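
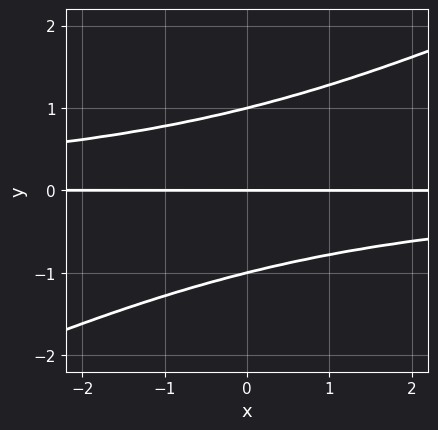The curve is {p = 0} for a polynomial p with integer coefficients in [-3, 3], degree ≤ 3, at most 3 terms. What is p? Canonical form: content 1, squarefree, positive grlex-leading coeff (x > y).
First, deg p = 3. A generic line meets the curve in up to 3 points.
Then, checking where it meets the axes: the visible x-axis segment lies entirely on the curve; among the integer gridlines, it crosses the y-axis at y ∈ {-1, 0, 1}.
Finally, solving for integer coefficients yields p as stated.

x*y^2 - 2*y^3 + 2*y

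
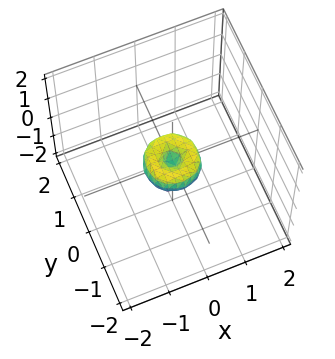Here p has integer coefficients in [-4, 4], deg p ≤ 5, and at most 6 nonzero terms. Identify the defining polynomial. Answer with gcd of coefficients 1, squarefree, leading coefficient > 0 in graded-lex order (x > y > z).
The degree is 4 — the shape is more complex than any degree-3 surface.
Symmetries: rotational symmetry about the z-axis ⇒ p depends on x, y only through x² + y².
Observable constraints: one x-axis crossing is at x = 0; a circular section at z = 0 has radius between 0 and 1.
Fitting integer coefficients to these (and the overall shape) gives p.

2*x^4 + 4*x^2*y^2 + 2*y^4 - x^2 - y^2 + z^2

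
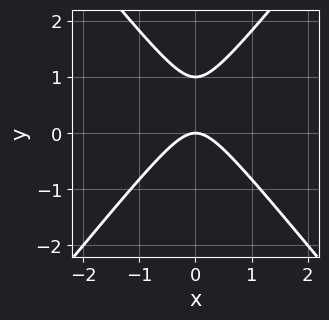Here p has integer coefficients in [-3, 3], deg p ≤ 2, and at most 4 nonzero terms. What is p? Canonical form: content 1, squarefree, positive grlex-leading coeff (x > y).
3*x^2 - 2*y^2 + 2*y

First, the degree is 2 — no degree-1 curve has this shape.
Next, symmetries: it's symmetric under x → −x, forcing even powers of x.
Then, against the integer gridlines: among the integer gridlines, it crosses the y-axis at y ∈ {0, 1}; it crosses the x-axis at the gridline x = 0.
Finally, these observations pin down the coefficients.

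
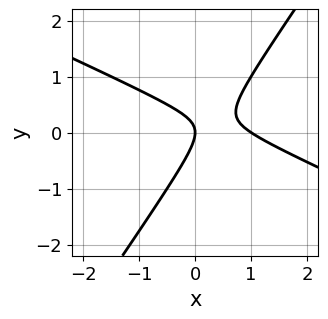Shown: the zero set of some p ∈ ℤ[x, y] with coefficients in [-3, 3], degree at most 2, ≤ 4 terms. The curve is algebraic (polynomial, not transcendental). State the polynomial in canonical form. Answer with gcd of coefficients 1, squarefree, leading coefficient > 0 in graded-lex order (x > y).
2*x^2 + 3*x*y - 3*y^2 - 2*x

deg p = 2. A generic line meets the curve in up to 2 points.
Observable constraints: it meets the y-axis at y = 0 (among the integer gridlines); among the integer gridlines, it crosses the x-axis at x ∈ {0, 1}.
Assembling these constraints gives the stated polynomial.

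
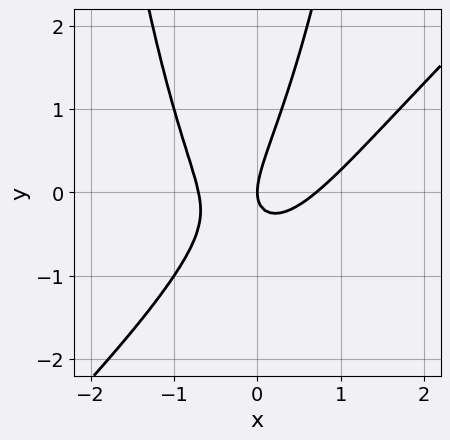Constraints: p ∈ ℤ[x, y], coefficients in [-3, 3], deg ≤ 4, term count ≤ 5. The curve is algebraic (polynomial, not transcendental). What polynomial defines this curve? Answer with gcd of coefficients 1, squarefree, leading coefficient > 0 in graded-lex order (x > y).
2*x^3 - 2*x^2*y - 2*x*y + y^2 - x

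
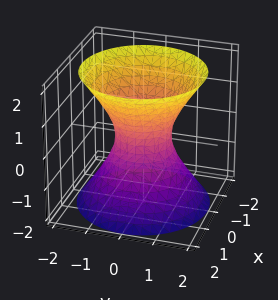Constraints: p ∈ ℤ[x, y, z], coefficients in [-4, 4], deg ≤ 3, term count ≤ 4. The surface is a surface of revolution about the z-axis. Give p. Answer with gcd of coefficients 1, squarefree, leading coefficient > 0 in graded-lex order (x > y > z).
1. deg p = 2. No degree-1 surface has this shape.
2. Symmetry: the surface is invariant under rotation about z: p = q(x² + y², z).
3. From the visible intercepts: it misses every integer gridline on the z-axis; a circular section at z = 2 has radius between 1 and 2.
4. Solving for integer coefficients yields p as stated.

3*x^2 + 3*y^2 - 2*z^2 - 2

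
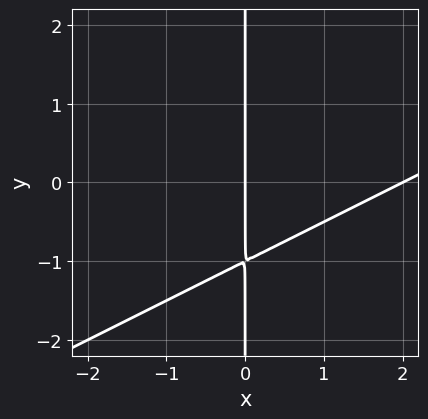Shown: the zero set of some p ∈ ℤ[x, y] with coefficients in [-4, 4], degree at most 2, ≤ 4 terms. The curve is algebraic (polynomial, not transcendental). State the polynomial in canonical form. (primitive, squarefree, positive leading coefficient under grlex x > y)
x^2 - 2*x*y - 2*x

deg p = 2.
From the visible intercepts: the visible y-axis segment lies entirely on the curve; the x-axis gridline crossings are at x ∈ {0, 2}.
Fitting integer coefficients to these (and the overall shape) gives p.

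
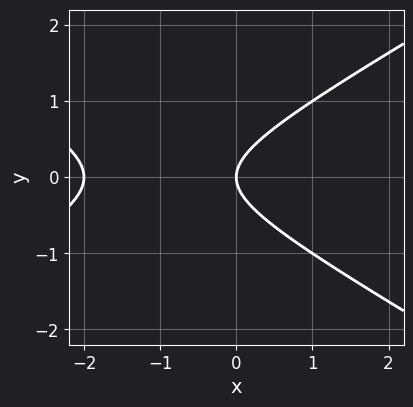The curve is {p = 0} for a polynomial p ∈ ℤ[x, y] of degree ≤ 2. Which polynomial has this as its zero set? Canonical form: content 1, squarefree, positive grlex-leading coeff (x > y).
x^2 - 3*y^2 + 2*x

deg p = 2. No degree-1 curve has this shape.
Symmetries: the y ↦ −y reflection is a symmetry, so y appears only in even powers.
Observable constraints: it meets the y-axis at y = 0 (among the integer gridlines); among the integer gridlines, it crosses the x-axis at x ∈ {-2, 0}.
Assembling these constraints gives the stated polynomial.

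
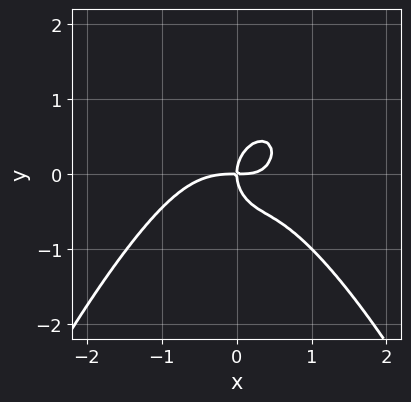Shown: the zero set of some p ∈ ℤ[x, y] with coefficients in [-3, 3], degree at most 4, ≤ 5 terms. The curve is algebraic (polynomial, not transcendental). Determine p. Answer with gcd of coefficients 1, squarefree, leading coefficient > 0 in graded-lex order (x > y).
1. Degree: a generic line meets the curve in up to 4 points, so deg p = 4.
2. From the visible intercepts: one y-axis crossing is at y = 0; it crosses the x-axis at the gridline x = 0.
3. Assembling these constraints gives the stated polynomial.

x^4 + x^2*y + y^3 - x*y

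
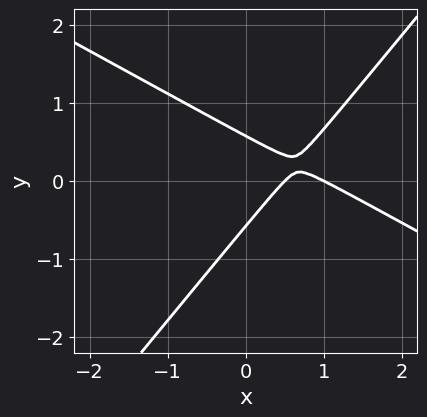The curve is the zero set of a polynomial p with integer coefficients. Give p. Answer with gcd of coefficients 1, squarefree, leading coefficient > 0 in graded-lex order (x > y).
1. The degree is 2 — the shape is more complex than any degree-1 curve.
2. Against the integer gridlines: it meets the x-axis at x = 1 (among the integer gridlines).
3. Together with the visible shape, these determine p as stated.

2*x^2 + 2*x*y - 3*y^2 - 3*x + 1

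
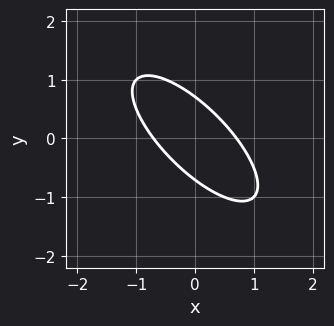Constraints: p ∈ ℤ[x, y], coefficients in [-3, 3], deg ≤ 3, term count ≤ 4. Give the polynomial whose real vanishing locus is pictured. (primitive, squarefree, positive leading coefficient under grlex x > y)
2*x^2 + 3*x*y + 2*y^2 - 1

First, the degree is 2 — no degree-1 curve has this shape.
Finally, putting this together gives p.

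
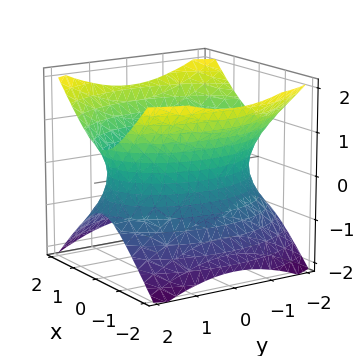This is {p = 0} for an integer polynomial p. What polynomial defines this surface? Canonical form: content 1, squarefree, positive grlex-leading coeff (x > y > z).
deg p = 2. An hourglass — one-sheet hyperboloid; a quadric.
Symmetries: it's symmetric under x → −x, forcing even powers of x; it's symmetric under z → −z, forcing even powers of z; the y ↦ −y reflection is a symmetry, so y appears only in even powers.
From the axis intercepts and sections: it misses every integer gridline on the z-axis.
These observations pin down the coefficients.

2*x^2 + y^2 - 2*z^2 - 3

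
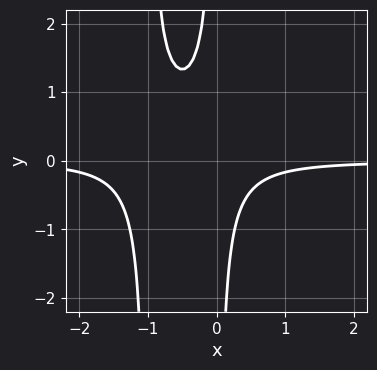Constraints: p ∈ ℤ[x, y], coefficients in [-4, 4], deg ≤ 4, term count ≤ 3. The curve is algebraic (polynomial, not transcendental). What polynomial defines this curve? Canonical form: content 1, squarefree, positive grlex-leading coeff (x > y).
The degree is 3 — the shape is more complex than any degree-2 curve.
Against the integer gridlines: it misses every integer gridline on the y-axis; the curve avoids every integer x-axis point in the box.
Solving for integer coefficients yields p as stated.

3*x^2*y + 3*x*y + 1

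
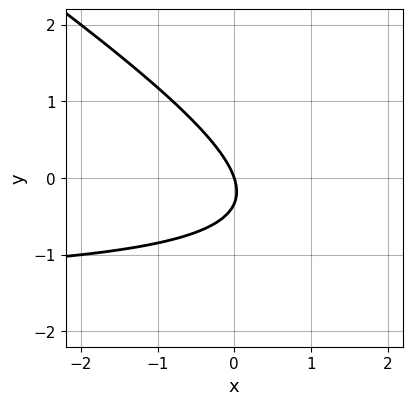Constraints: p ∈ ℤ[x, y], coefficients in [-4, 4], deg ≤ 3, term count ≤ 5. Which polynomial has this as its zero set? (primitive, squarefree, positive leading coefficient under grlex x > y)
2*x*y + 3*y^2 + 3*x + y

First, the degree is 2 — no degree-1 curve has this shape.
Then, from the visible intercepts: one x-axis crossing is at x = 0; it crosses the y-axis at the gridline y = 0.
Finally, assembling these constraints gives the stated polynomial.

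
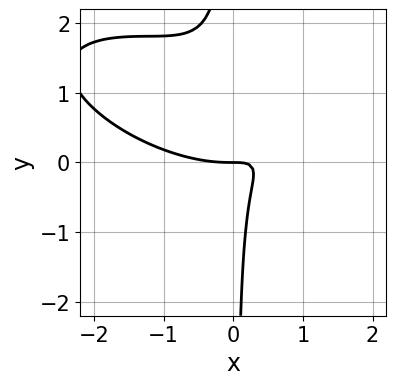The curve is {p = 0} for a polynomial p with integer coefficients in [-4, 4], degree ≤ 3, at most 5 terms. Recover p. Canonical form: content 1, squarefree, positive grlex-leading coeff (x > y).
1. Degree: a generic line meets the curve in up to 3 points, so deg p = 3.
2. From the visible intercepts: it meets the x-axis at x = 0 (among the integer gridlines); one y-axis crossing is at y = 0.
3. Matching integer coefficients to the picture gives p.

x^3 + 2*x^2*y + 3*x*y^2 - 3*x*y + y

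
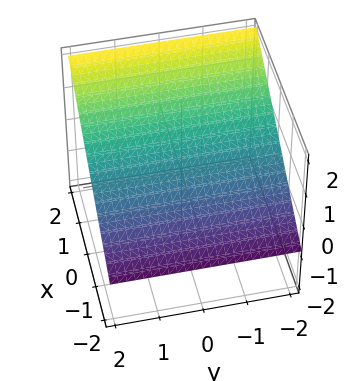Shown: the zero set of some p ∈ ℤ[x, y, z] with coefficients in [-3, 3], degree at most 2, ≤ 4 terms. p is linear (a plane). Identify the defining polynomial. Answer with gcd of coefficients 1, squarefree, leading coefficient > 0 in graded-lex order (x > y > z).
2*x - 3*z + 2

1. deg p = 1. The surface is flat (a plane).
2. Observable constraints: no y-intercept at any integer in the box; it crosses the x-axis at the gridline x = -1.
3. Putting this together gives p.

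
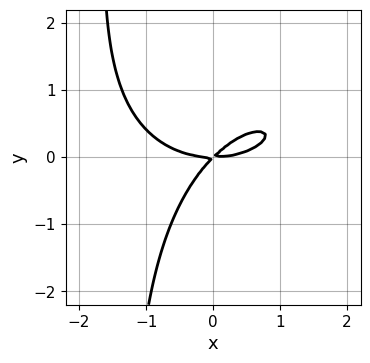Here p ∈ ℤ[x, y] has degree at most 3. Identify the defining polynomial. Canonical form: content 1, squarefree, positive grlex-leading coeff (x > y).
x^3 - x^2*y + 2*x*y^2 - 3*x*y + 3*y^2

1. deg p = 3. No degree-2 curve has this shape.
2. From the axis intercepts and sections: it crosses the x-axis at the gridline x = 0; it crosses the y-axis at the gridline y = 0.
3. These observations pin down the coefficients.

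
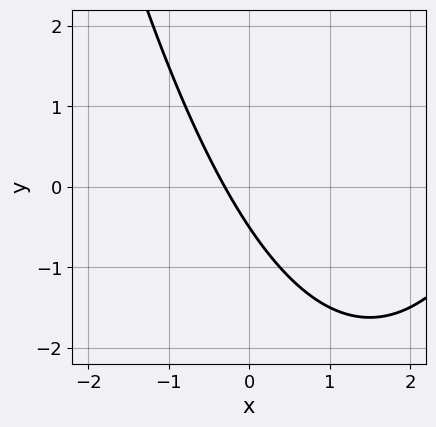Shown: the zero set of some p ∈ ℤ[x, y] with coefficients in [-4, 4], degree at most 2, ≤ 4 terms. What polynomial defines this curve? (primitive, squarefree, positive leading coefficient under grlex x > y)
x^2 - 3*x - 2*y - 1

First, the degree is 2 — no degree-1 curve has this shape.
Finally, matching integer coefficients to the picture gives p.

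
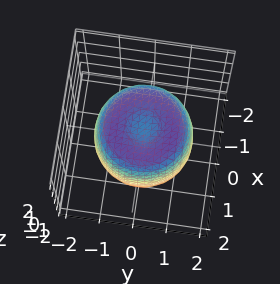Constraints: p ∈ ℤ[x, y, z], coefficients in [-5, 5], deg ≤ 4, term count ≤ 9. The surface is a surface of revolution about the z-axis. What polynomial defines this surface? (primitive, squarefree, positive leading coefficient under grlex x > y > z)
(a) Degree: no degree-3 surface has this shape, so deg p = 4.
(b) By symmetry, every cross-section ⟂ z is a circle, so x, y appear only via x² + y².
(c) From the axis intercepts and sections: a circular section at z = 0 has radius between 1 and 2; among the integer gridlines, it crosses the z-axis at z ∈ {-1, 1}.
(d) Putting this together gives p.

2*x^4 + 4*x^2*y^2 + 2*y^4 - 3*x^2 - 3*y^2 + 2*z^2 - 2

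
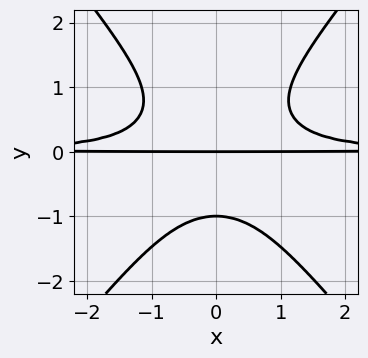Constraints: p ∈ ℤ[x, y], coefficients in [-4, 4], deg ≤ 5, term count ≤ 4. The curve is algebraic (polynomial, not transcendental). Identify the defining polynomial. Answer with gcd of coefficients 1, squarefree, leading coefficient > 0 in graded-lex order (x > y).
deg p = 4. A generic line meets the curve in up to 4 points.
Symmetries: the x ↦ −x reflection is a symmetry, so x appears only in even powers.
Against the integer gridlines: every point of the x-axis in the box is on the curve; among the integer gridlines, it crosses the y-axis at y ∈ {-1, 0}.
Fitting integer coefficients to these (and the overall shape) gives p.

3*x^2*y^2 - 2*y^4 - 2*y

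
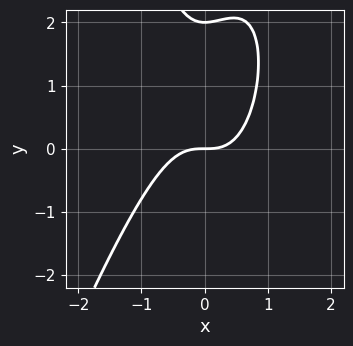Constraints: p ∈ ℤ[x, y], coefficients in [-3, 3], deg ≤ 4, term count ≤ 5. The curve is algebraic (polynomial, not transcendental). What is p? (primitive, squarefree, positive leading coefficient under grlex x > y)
(a) deg p = 3.
(b) Checking where it meets the axes: the y-axis gridline crossings are at y ∈ {0, 2}; one x-axis crossing is at x = 0.
(c) These observations pin down the coefficients.

3*x^3 - x^2*y + y^2 - 2*y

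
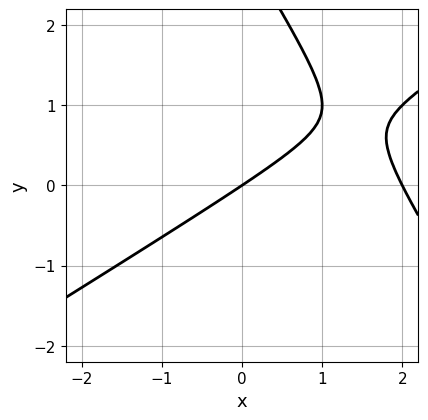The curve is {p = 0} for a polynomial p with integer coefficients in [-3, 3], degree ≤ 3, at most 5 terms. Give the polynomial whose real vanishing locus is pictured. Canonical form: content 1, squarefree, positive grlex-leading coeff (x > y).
The degree is 2 — the shape is more complex than any degree-1 curve.
From the visible intercepts: it crosses the y-axis at the gridline y = 0; the x-axis gridline crossings are at x ∈ {0, 2}.
Matching integer coefficients to the picture gives p.

x^2 - x*y - y^2 - 2*x + 3*y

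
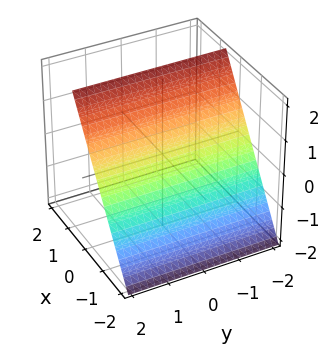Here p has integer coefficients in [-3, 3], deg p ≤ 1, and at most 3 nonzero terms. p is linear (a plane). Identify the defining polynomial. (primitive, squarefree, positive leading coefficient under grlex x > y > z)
3*x - 2*z + 2

1. The degree is 1 — the surface is flat (a plane).
2. Observable constraints: it meets the z-axis at z = 1 (among the integer gridlines); it misses every integer gridline on the y-axis.
3. The integer polynomial consistent with all of this is the stated p.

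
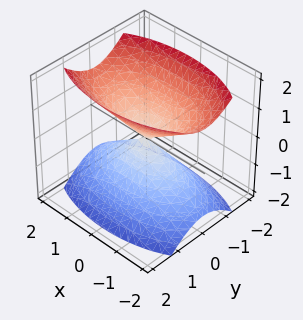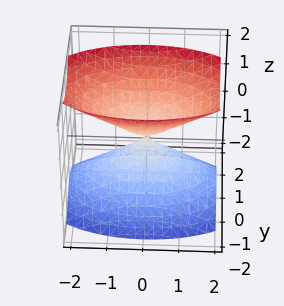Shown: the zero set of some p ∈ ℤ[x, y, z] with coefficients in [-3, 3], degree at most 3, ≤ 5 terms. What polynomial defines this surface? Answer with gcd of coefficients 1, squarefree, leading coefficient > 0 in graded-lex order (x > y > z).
x^2 + 3*y^2 - 2*z^2

The picture has 2 separate pieces.
deg p = 2.
Symmetries: the y ↦ −y reflection is a symmetry, so y appears only in even powers; mirror symmetry z ↦ −z ⇒ only even powers of z; the x ↦ −x reflection is a symmetry, so x appears only in even powers.
Checking where it meets the axes: it crosses the y-axis at the gridline y = 0; it meets the z-axis at z = 0 (among the integer gridlines); one x-axis crossing is at x = 0.
Solving for integer coefficients yields p as stated.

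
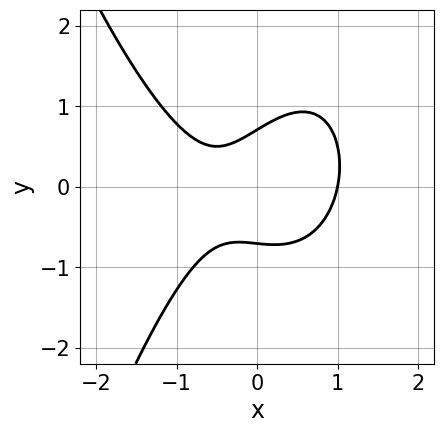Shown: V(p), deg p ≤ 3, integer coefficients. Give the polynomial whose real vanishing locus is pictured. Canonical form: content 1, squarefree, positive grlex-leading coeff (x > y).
2*x^3 - x*y + 2*y^2 - x - 1

(a) deg p = 3. The shape is more complex than any degree-2 curve.
(b) From the axis intercepts and sections: one x-axis crossing is at x = 1.
(c) Together with the visible shape, these determine p as stated.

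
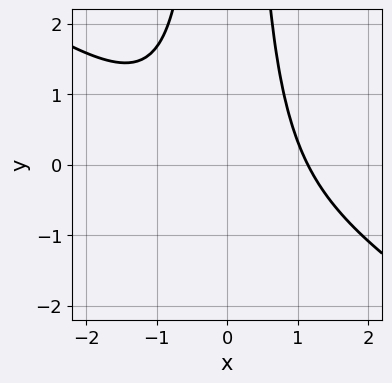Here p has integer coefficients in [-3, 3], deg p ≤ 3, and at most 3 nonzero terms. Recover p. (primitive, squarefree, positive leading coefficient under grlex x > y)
2*x^3 + 3*x^2*y - 3

First, degree: no degree-2 curve has this shape, so deg p = 3.
Next, checking where it meets the axes: no y-intercept at any integer in the box.
Finally, assembling these constraints gives the stated polynomial.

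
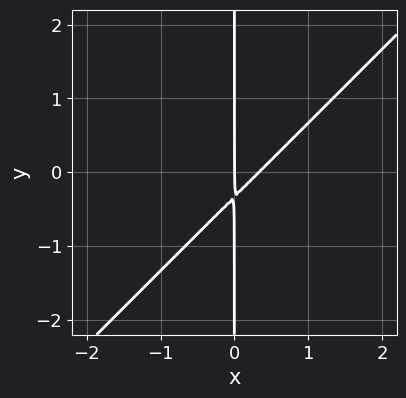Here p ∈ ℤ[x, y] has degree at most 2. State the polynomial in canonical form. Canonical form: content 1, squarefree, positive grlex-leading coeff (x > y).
(a) Degree: no degree-1 curve has this shape, so deg p = 2.
(b) Against the integer gridlines: every point of the y-axis in the box is on the curve; it meets the x-axis at x = 0 (among the integer gridlines).
(c) Putting this together gives p.

3*x^2 - 3*x*y - x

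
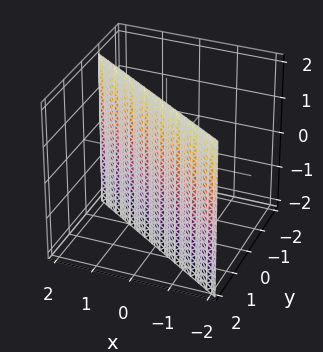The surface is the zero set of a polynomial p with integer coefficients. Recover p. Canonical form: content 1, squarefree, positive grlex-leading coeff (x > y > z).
1. Degree: every cross-section is a straight line — this is a plane, so deg p = 1.
2. Checking where it meets the axes: it misses every integer gridline on the z-axis; it crosses the x-axis at the gridline x = 1.
3. Fitting integer coefficients to these (and the overall shape) gives p.

2*x + 3*y - 2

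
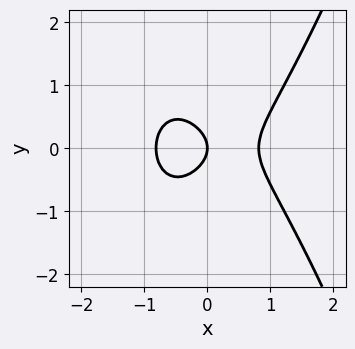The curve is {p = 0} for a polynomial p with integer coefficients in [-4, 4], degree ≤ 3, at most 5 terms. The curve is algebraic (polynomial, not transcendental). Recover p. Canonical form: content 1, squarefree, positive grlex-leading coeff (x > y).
(a) deg p = 3. A generic line meets the curve in up to 3 points.
(b) Symmetries: it's symmetric under y → −y, forcing even powers of y.
(c) From the visible intercepts: it crosses the y-axis at the gridline y = 0; it crosses the x-axis at the gridline x = 0.
(d) Assembling these constraints gives the stated polynomial.

3*x^3 - 3*y^2 - 2*x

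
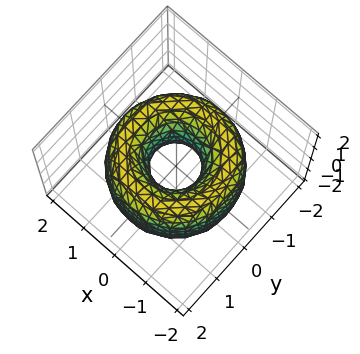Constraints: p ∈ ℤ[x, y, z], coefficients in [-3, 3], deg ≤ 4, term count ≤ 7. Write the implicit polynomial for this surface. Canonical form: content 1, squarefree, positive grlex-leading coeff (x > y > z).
x^4 + 2*x^2*y^2 + y^4 - 3*x^2 - 3*y^2 + z^2 + 1

The degree is 4 — no degree-3 surface has this shape.
Symmetries: rotational symmetry about the z-axis ⇒ p depends on x, y only through x² + y².
Against the integer gridlines: a circular section at z = -1 has radius exactly 1; the surface avoids every integer z-axis point in the box.
Together with the visible shape, these determine p as stated.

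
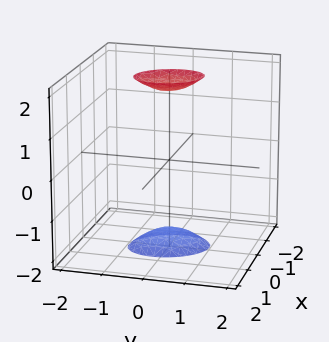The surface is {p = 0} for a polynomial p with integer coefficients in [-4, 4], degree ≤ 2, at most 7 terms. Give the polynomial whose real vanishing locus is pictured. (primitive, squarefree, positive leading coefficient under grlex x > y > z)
3*x^2 + x*y + 2*y^2 - z^2 + 3

First, the picture has 2 separate pieces. Treating them together as one polynomial.
Next, the degree is 2 — the shape is more complex than any degree-1 surface.
Next, against the integer gridlines: it misses every integer gridline on the x-axis; no y-intercept at any integer in the box.
Finally, these observations pin down the coefficients.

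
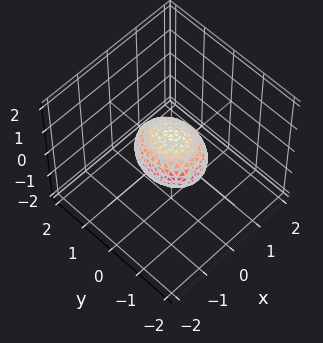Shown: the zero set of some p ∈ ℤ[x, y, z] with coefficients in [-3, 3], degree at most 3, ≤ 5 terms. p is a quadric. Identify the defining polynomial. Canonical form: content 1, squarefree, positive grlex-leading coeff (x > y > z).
3*x^2 + 2*y^2 + 3*z^2 - 2

First, degree: a closed, bounded, convex surface; a quadric, so deg p = 2.
Then, symmetries: mirror symmetry y ↦ −y ⇒ only even powers of y; it's symmetric under z → −z, forcing even powers of z; the x ↦ −x reflection is a symmetry, so x appears only in even powers.
Next, from the axis intercepts and sections: the y-axis gridline crossings are at y ∈ {-1, 1}.
Finally, solving for integer coefficients yields p as stated.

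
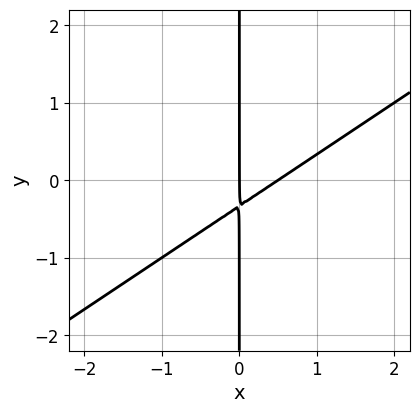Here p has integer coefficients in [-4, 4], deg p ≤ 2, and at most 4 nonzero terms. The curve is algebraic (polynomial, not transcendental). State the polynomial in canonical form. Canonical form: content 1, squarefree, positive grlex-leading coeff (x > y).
First, the degree is 2 — no degree-1 curve has this shape.
Next, checking where it meets the axes: the visible y-axis segment lies entirely on the curve; it crosses the x-axis at the gridline x = 0.
Finally, fitting integer coefficients to these (and the overall shape) gives p.

2*x^2 - 3*x*y - x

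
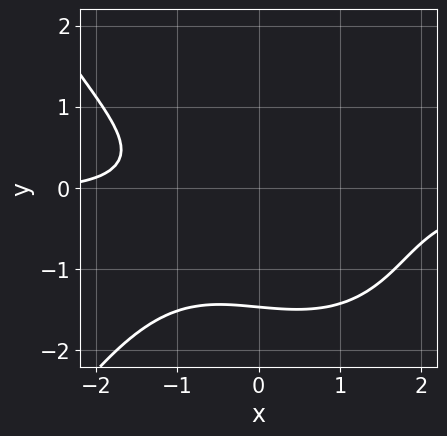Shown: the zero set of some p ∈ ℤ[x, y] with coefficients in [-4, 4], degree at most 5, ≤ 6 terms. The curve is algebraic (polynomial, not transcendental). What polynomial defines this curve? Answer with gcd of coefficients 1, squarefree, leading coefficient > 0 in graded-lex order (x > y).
First, deg p = 4.
Then, observable constraints: no x-intercept at any integer in the box.
Finally, putting this together gives p.

x^3*y + 3*y^3 + 3*y^2 + x + 3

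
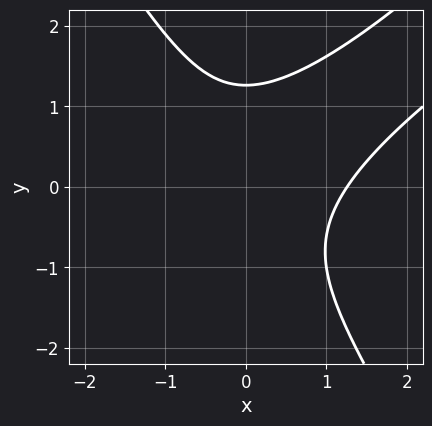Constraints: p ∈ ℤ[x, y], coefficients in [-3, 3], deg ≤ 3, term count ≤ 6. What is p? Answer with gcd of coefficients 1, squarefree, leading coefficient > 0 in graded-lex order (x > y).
x^3 - 2*x^2*y + y^3 - 2

Degree: the shape is more complex than any degree-2 curve, so deg p = 3.
Solving for integer coefficients yields p as stated.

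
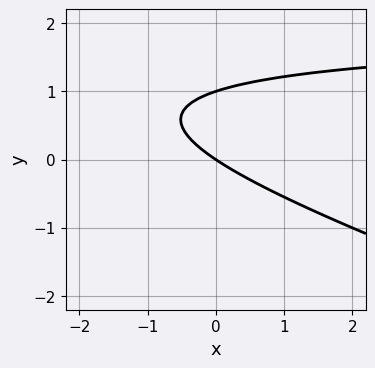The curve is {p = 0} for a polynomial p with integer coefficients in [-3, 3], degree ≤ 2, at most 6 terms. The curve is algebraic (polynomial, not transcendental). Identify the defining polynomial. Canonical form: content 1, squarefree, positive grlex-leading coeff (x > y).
First, the degree is 2 — a generic line meets the curve in up to 2 points.
Then, reading off the gridlines: it crosses the x-axis at the gridline x = 0; among the integer gridlines, it crosses the y-axis at y ∈ {0, 1}.
Finally, matching integer coefficients to the picture gives p.

x*y + 3*y^2 - 2*x - 3*y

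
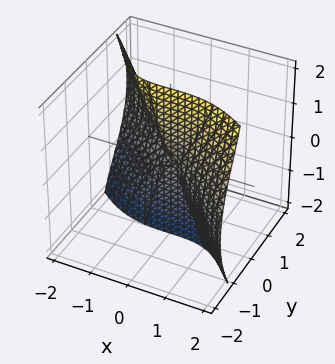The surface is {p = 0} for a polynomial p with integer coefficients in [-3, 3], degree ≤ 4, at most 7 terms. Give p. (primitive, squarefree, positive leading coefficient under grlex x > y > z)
x^3 + x*y*z + 2*y^3 + 2*y*z^2 - y^2

Degree: a generic line meets the surface in up to 3 points, so deg p = 3.
From the visible intercepts: every point of the z-axis in the box is on the surface; it meets the y-axis at y = 0 (among the integer gridlines); one x-axis crossing is at x = 0.
Putting this together gives p.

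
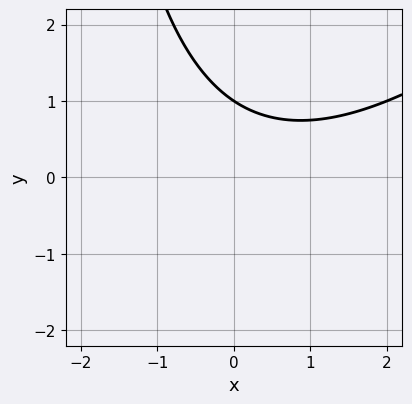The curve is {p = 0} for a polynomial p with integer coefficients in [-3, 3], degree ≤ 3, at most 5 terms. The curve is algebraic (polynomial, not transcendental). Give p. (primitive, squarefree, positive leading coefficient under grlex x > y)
x^2 - x*y - x - 3*y + 3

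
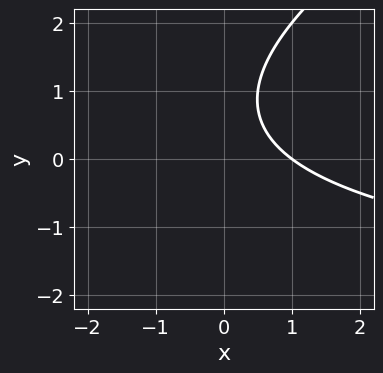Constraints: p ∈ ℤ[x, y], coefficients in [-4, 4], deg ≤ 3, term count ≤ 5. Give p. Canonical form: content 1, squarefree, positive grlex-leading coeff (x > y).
First, degree: a generic line meets the curve in up to 2 points, so deg p = 2.
Then, from the visible intercepts: the curve avoids every integer y-axis point in the box; it meets the x-axis at x = 1 (among the integer gridlines).
Finally, putting this together gives p.

x*y - 2*y^2 + 3*x + 3*y - 3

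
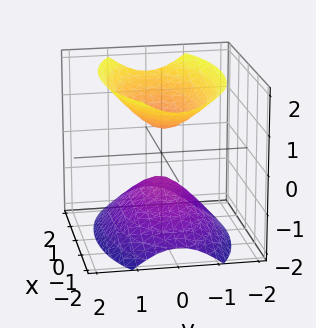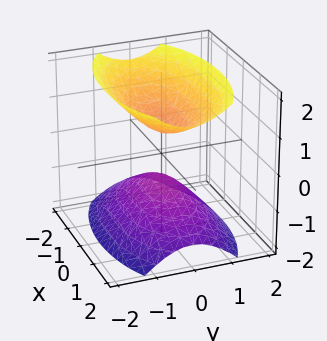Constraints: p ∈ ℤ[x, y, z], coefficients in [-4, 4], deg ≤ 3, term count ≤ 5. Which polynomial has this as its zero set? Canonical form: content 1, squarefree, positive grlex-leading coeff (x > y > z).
x^2 + 3*y^2 - 2*z^2 + 1

I count 2 distinct pieces. They look like related sheets of one shape, so recover p as a whole.
deg p = 2. Two separate bowl-shaped sheets opening away from each other; a quadric.
Symmetries: it's symmetric under z → −z, forcing even powers of z; mirror symmetry x ↦ −x ⇒ only even powers of x; it's symmetric under y → −y, forcing even powers of y.
Against the integer gridlines: the surface avoids every integer y-axis point in the box; no x-intercept at any integer in the box.
The integer polynomial consistent with all of this is the stated p.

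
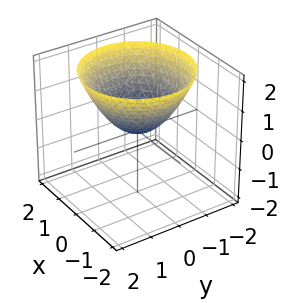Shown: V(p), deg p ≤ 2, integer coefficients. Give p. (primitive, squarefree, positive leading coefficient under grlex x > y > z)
2*x^2 + 2*y^2 - 3*z

Degree: a paraboloid; a quadric, so deg p = 2.
Symmetry: the surface is invariant under rotation about z: p = q(x² + y², z).
Reading off the gridlines: one y-axis crossing is at y = 0; a circular section at z = 1 has radius between 1 and 2; it crosses the x-axis at the gridline x = 0; it crosses the z-axis at the gridline z = 0.
Putting this together gives p.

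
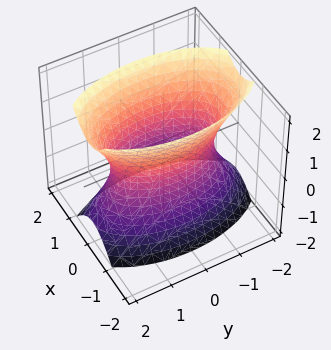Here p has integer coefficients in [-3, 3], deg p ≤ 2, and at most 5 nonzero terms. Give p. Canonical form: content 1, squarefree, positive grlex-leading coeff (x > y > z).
First, deg p = 2. One connected sheet with a waist; a quadric.
Next, symmetries: the x ↦ −x reflection is a symmetry, so x appears only in even powers; it's symmetric under y → −y, forcing even powers of y; the z ↦ −z reflection is a symmetry, so z appears only in even powers.
Then, reading off the gridlines: the surface avoids every integer z-axis point in the box.
Finally, putting this together gives p.

3*x^2 + y^2 - z^2 - 2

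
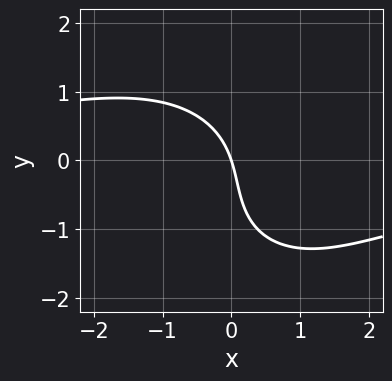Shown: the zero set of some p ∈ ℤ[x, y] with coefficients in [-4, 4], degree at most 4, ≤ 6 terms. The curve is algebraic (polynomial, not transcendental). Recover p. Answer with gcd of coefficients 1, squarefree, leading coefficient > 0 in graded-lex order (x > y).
Degree: the shape is more complex than any degree-2 curve, so deg p = 3.
Checking where it meets the axes: one y-axis crossing is at y = 0; it crosses the x-axis at the gridline x = 0.
Matching integer coefficients to the picture gives p.

x^2*y + y^3 + y^2 + 3*x + y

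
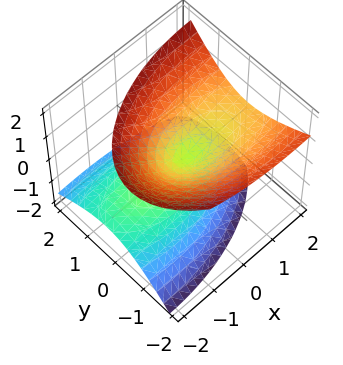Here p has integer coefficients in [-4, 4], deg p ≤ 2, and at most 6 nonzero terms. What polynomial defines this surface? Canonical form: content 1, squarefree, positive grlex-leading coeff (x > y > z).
x^2 - 2*x*z + 3*y^2 + 2*y*z - 3*z^2

First, there are 2 components. Treating them together as one polynomial.
Next, degree: no degree-1 surface has this shape, so deg p = 2.
Next, from the visible intercepts: it crosses the y-axis at the gridline y = 0; one z-axis crossing is at z = 0; it crosses the x-axis at the gridline x = 0.
Finally, together with the visible shape, these determine p as stated.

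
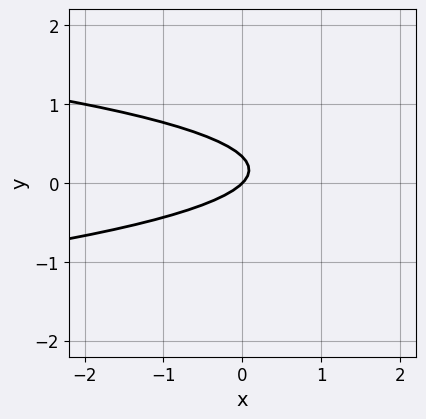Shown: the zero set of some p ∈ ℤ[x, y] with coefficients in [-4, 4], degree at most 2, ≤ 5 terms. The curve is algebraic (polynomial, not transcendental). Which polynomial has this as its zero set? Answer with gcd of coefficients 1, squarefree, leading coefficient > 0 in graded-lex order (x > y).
First, degree: a generic line meets the curve in up to 2 points, so deg p = 2.
Next, from the axis intercepts and sections: it meets the y-axis at y = 0 (among the integer gridlines); one x-axis crossing is at x = 0.
Finally, solving for integer coefficients yields p as stated.

3*y^2 + x - y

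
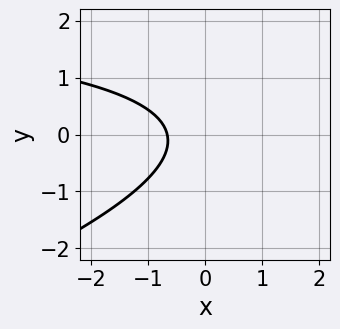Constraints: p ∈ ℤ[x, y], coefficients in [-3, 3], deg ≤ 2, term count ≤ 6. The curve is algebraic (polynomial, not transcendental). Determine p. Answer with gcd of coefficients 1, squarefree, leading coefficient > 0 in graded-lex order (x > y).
x*y - 3*y^2 - 3*x - 2

First, the degree is 2 — a generic line meets the curve in up to 2 points.
Next, checking where it meets the axes: the curve avoids every integer y-axis point in the box.
Finally, matching integer coefficients to the picture gives p.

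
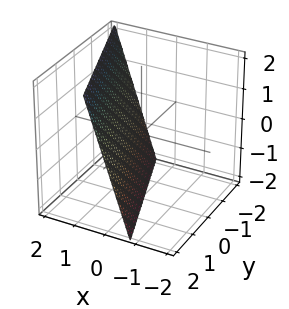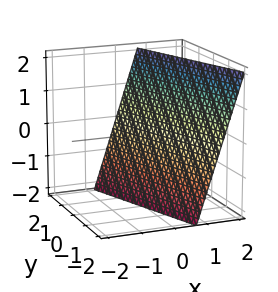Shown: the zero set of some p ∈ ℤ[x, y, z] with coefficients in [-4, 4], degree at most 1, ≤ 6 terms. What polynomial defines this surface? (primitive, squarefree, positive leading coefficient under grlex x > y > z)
3*x + y - z - 2

1. The degree is 1 — every cross-section is a straight line — this is a plane.
2. Checking where it meets the axes: it meets the z-axis at z = -2 (among the integer gridlines); it meets the y-axis at y = 2 (among the integer gridlines).
3. These observations pin down the coefficients.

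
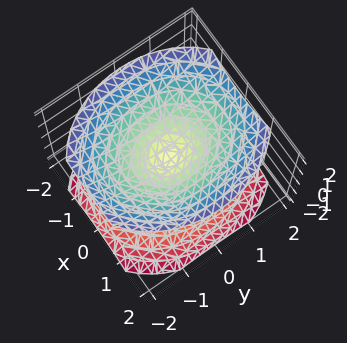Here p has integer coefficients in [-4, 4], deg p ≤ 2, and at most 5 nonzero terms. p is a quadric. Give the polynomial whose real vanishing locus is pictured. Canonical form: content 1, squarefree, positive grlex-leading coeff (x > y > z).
3*x^2 + 2*y^2 - 3*z^2

(a) The picture has 2 separate pieces. They look like related sheets of one shape, so recover p as a whole.
(b) Degree: two nappes meeting at a single point; a quadric, so deg p = 2.
(c) Symmetries: the y ↦ −y reflection is a symmetry, so y appears only in even powers; it's symmetric under z → −z, forcing even powers of z; the x ↦ −x reflection is a symmetry, so x appears only in even powers.
(d) Reading off the gridlines: it crosses the x-axis at the gridline x = 0; one y-axis crossing is at y = 0.
(e) Matching integer coefficients to the picture gives p.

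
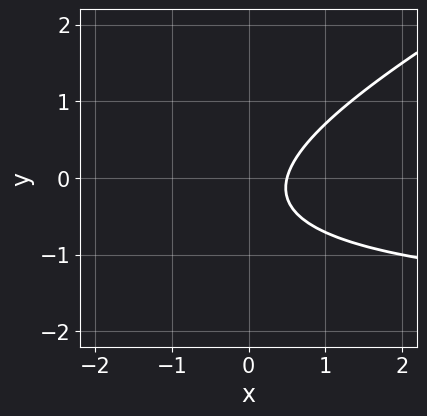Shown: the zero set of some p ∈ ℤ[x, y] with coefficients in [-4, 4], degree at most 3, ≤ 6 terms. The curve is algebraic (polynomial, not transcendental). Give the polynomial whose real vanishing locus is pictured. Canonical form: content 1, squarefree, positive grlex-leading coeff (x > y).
Degree: the shape is more complex than any degree-1 curve, so deg p = 2.
Reading off the gridlines: the curve avoids every integer y-axis point in the box.
Matching integer coefficients to the picture gives p.

x*y - 2*y^2 + 2*x - y - 1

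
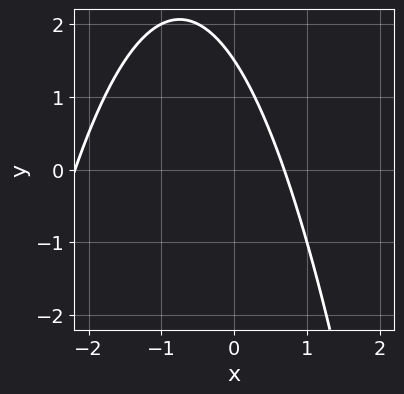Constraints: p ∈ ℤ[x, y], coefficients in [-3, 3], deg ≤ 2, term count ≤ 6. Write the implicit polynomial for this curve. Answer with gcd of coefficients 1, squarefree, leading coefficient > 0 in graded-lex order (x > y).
2*x^2 + 3*x + 2*y - 3

First, deg p = 2. The shape is more complex than any degree-1 curve.
Finally, solving for integer coefficients yields p as stated.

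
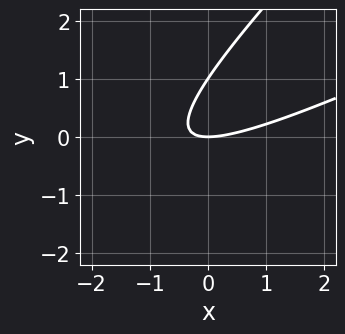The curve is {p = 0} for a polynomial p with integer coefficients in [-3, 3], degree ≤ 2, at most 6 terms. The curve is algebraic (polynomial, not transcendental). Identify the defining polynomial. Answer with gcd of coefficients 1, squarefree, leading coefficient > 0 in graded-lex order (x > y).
x^2 - 3*x*y + 2*y^2 - 2*y

(a) deg p = 2. A generic line meets the curve in up to 2 points.
(b) From the axis intercepts and sections: it crosses the x-axis at the gridline x = 0; the y-axis gridline crossings are at y ∈ {0, 1}.
(c) These observations pin down the coefficients.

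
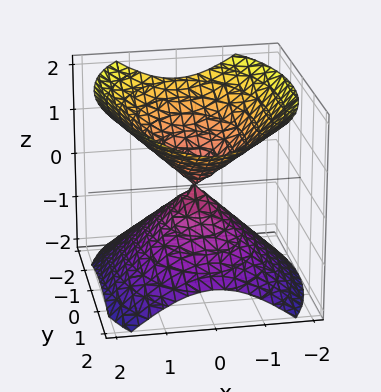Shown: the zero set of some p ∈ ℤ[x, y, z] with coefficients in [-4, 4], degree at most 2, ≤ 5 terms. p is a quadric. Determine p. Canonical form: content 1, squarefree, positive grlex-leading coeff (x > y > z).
2*x^2 + y^2 - 2*z^2

First, there are 2 components. They look like related sheets of one shape, so recover p as a whole.
Next, deg p = 2. A double cone through the origin; a quadric.
Then, symmetries: the y ↦ −y reflection is a symmetry, so y appears only in even powers; the z ↦ −z reflection is a symmetry, so z appears only in even powers; the x ↦ −x reflection is a symmetry, so x appears only in even powers.
Next, from the axis intercepts and sections: it meets the x-axis at x = 0 (among the integer gridlines); it crosses the y-axis at the gridline y = 0.
Finally, matching integer coefficients to the picture gives p.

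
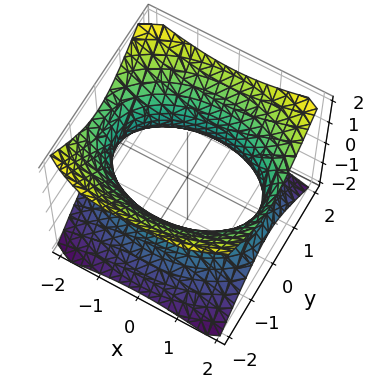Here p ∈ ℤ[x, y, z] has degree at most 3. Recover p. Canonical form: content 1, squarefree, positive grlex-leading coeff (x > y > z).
x^2 + 2*y^2 - 2*z^2 - 3

Degree: one connected sheet with a waist; a quadric, so deg p = 2.
Symmetries: mirror symmetry y ↦ −y ⇒ only even powers of y; it's symmetric under z → −z, forcing even powers of z; the x ↦ −x reflection is a symmetry, so x appears only in even powers.
From the axis intercepts and sections: the surface avoids every integer z-axis point in the box.
Matching integer coefficients to the picture gives p.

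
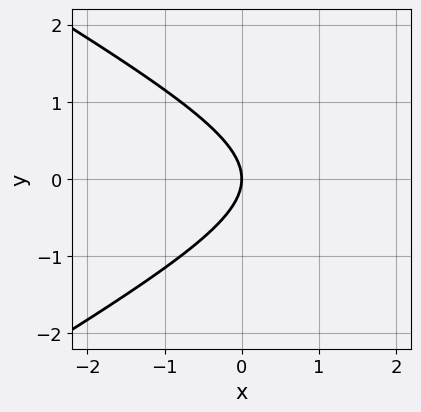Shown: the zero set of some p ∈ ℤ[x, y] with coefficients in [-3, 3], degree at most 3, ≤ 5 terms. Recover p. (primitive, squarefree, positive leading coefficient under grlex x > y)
x^2 - 3*y^2 - 3*x

(a) Degree: a generic line meets the curve in up to 2 points, so deg p = 2.
(b) Symmetries: it's symmetric under y → −y, forcing even powers of y.
(c) From the visible intercepts: it crosses the x-axis at the gridline x = 0; it crosses the y-axis at the gridline y = 0.
(d) Solving for integer coefficients yields p as stated.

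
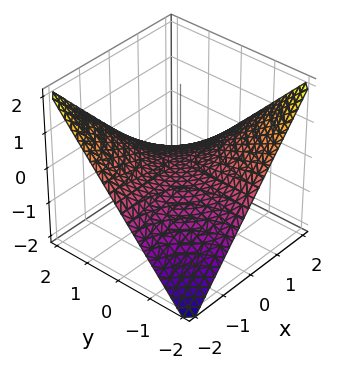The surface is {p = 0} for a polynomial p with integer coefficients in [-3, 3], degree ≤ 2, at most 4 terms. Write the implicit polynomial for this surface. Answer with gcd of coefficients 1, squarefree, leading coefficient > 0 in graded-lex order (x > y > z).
The degree is 2 — a hyperbolic paraboloid; a quadric.
From the visible intercepts: one z-axis crossing is at z = 0; every point of the y-axis in the box is on the surface; every point of the x-axis in the box is on the surface.
Solving for integer coefficients yields p as stated.

x*y + 2*z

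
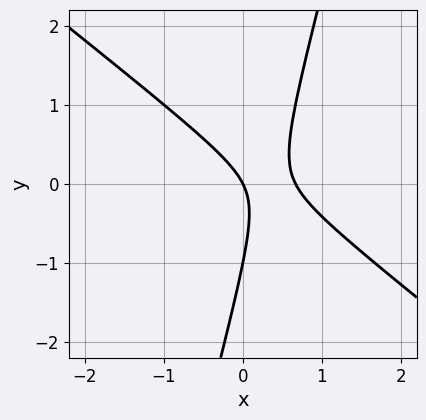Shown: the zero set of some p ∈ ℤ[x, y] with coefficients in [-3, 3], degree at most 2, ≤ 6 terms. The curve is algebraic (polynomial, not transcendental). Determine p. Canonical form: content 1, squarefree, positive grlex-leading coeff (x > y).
3*x^2 + 3*x*y - y^2 - 2*x - y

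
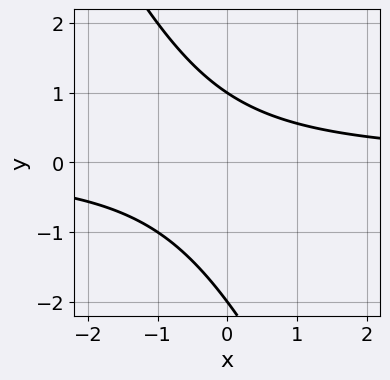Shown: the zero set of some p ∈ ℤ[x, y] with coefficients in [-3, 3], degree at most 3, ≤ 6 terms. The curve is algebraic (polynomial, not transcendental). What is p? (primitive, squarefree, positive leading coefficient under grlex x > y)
2*x*y + y^2 + y - 2

First, deg p = 2.
Next, reading off the gridlines: among the integer gridlines, it crosses the y-axis at y ∈ {-2, 1}; it misses every integer gridline on the x-axis.
Finally, fitting integer coefficients to these (and the overall shape) gives p.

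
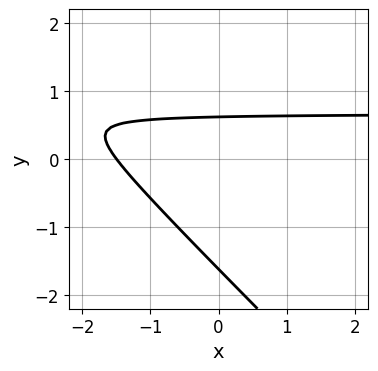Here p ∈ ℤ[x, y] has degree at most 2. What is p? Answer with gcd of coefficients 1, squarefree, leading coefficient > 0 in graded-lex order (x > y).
3*x*y + 3*y^2 - 2*x + 3*y - 3

First, the degree is 2 — no degree-1 curve has this shape.
Finally, the integer polynomial consistent with all of this is the stated p.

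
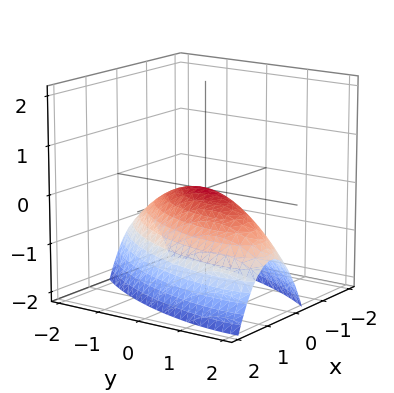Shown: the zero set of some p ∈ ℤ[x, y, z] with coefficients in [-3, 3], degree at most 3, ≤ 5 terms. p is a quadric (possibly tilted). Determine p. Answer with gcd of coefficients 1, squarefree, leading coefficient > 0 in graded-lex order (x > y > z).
3*x^2 - 2*x*y + y^2 + 3*z

First, degree: no degree-1 surface has this shape, so deg p = 2.
Next, checking where it meets the axes: it crosses the y-axis at the gridline y = 0; it meets the z-axis at z = 0 (among the integer gridlines); it crosses the x-axis at the gridline x = 0.
Finally, putting this together gives p.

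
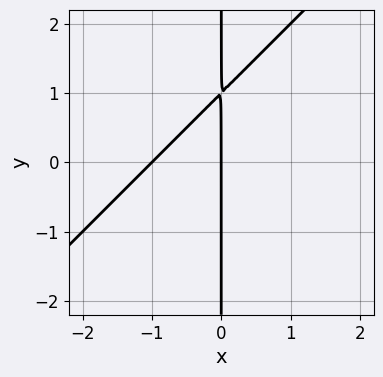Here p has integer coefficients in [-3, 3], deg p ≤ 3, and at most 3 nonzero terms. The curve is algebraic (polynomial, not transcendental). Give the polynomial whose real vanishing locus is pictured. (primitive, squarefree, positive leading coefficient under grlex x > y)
x^2 - x*y + x

First, deg p = 2.
Then, from the visible intercepts: the visible y-axis segment lies entirely on the curve; among the integer gridlines, it crosses the x-axis at x ∈ {-1, 0}.
Finally, matching integer coefficients to the picture gives p.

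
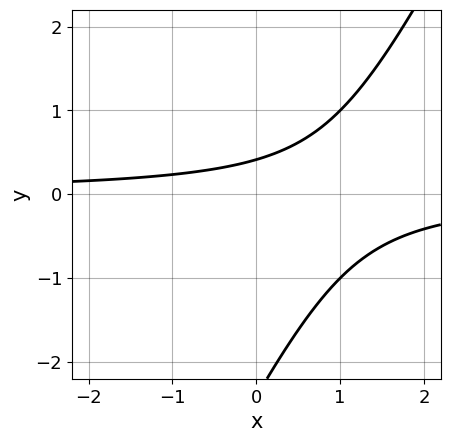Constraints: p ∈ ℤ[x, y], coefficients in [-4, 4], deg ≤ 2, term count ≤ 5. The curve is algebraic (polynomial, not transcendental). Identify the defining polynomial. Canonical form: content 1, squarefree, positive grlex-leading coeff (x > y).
deg p = 2.
Observable constraints: the curve avoids every integer x-axis point in the box.
Fitting integer coefficients to these (and the overall shape) gives p.

2*x*y - y^2 - 2*y + 1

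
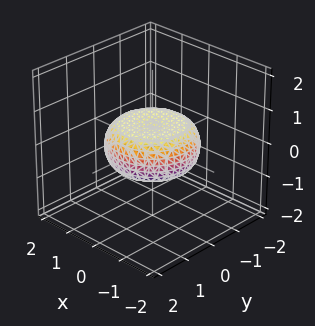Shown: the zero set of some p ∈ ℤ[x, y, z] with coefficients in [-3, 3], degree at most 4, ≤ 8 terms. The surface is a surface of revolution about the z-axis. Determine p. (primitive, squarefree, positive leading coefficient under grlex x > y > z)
x^4 + 2*x^2*y^2 + y^4 - x^2 - y^2 + 3*z^2 - 1

First, deg p = 4.
Next, symmetry: the surface is invariant under rotation about z: p = q(x² + y², z).
Then, observable constraints: a circular section at z = 0 has radius between 1 and 2.
Finally, together with the visible shape, these determine p as stated.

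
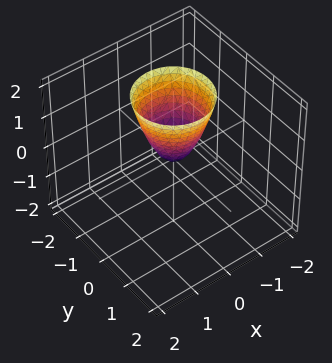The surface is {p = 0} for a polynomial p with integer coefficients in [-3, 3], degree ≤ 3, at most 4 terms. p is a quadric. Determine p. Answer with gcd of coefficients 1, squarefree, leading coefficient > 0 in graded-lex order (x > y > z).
2*x^2 + 2*y^2 - z

First, the degree is 2 — a paraboloid; a quadric.
Then, by symmetry, every cross-section ⟂ z is a circle, so x, y appear only via x² + y².
Next, checking where it meets the axes: a circular section at z = 1 has radius between 0 and 1; one y-axis crossing is at y = 0; one x-axis crossing is at x = 0; it crosses the z-axis at the gridline z = 0.
Finally, assembling these constraints gives the stated polynomial.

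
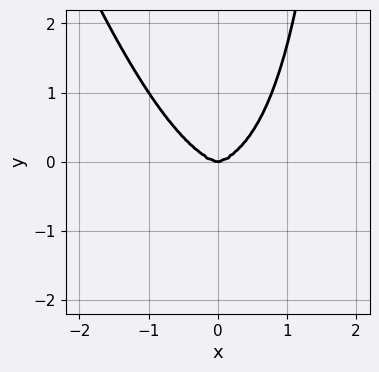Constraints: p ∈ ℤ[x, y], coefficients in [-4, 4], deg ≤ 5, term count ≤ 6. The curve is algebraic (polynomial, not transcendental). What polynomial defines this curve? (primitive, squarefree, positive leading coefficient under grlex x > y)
1. The degree is 4 — the shape is more complex than any degree-3 curve.
2. From the axis intercepts and sections: it crosses the x-axis at the gridline x = 0; it meets the y-axis at y = 0 (among the integer gridlines).
3. Assembling these constraints gives the stated polynomial.

x^4 + 3*x^2*y^2 + x*y^3 - 3*y^3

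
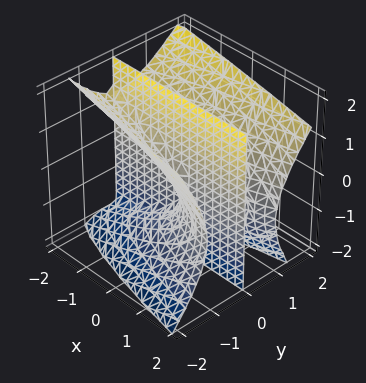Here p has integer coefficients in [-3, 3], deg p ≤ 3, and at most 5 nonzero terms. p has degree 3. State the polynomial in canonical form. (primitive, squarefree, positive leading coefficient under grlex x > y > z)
First, deg p = 3. A generic line meets the surface in up to 3 points.
Then, checking where it meets the axes: the visible z-axis segment lies entirely on the surface; every point of the x-axis in the box is on the surface; it crosses the y-axis at the gridline y = 0.
Finally, putting this together gives p.

3*y^3 - y^2*z - 2*y*z^2 - 2*x*y - 2*y*z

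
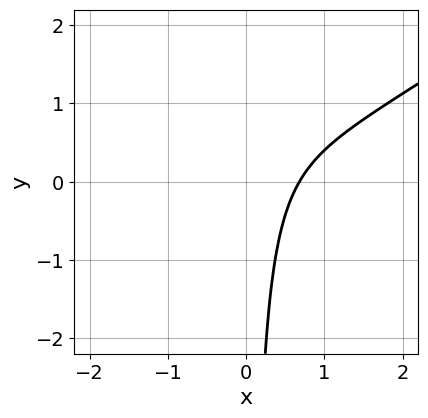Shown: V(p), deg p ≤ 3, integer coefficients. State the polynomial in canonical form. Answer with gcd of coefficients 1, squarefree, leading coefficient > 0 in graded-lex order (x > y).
2*x^3 - 3*x^2*y - 2*x*y + 2*x - 2

(a) deg p = 3. No degree-2 curve has this shape.
(b) Observable constraints: the curve avoids every integer y-axis point in the box.
(c) Together with the visible shape, these determine p as stated.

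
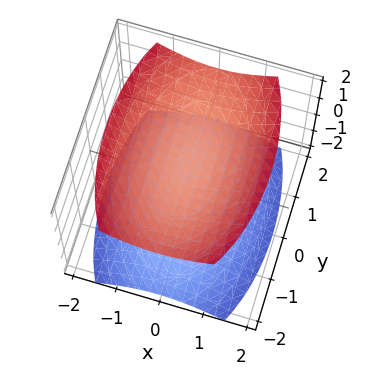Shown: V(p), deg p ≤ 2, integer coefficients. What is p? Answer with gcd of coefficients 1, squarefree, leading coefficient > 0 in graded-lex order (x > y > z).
1. I count 2 distinct pieces. They look like related sheets of one shape, so recover p as a whole.
2. deg p = 2. Two sheets facing apart; a quadric.
3. Symmetries: mirror symmetry x ↦ −x ⇒ only even powers of x; mirror symmetry y ↦ −y ⇒ only even powers of y; mirror symmetry z ↦ −z ⇒ only even powers of z.
4. From the axis intercepts and sections: it misses every integer gridline on the y-axis; no x-intercept at any integer in the box.
5. Fitting integer coefficients to these (and the overall shape) gives p. Check: (0, 0, 1) on the z-axis lies on the surface, and p(0, 0, 1) = 0. ✓

3*x^2 + y^2 - 3*z^2 + 3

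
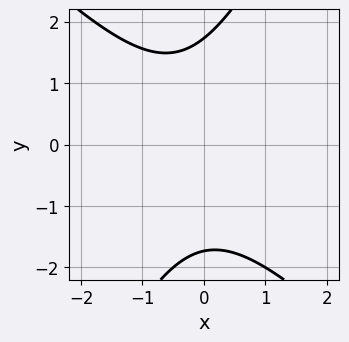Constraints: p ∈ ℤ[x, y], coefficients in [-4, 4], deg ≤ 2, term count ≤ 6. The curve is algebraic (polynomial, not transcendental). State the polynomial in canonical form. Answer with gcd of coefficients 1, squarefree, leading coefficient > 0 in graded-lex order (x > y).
2*x^2 + x*y - y^2 + x + 3

First, degree: no degree-1 curve has this shape, so deg p = 2.
Next, observable constraints: it misses every integer gridline on the x-axis.
Finally, the integer polynomial consistent with all of this is the stated p.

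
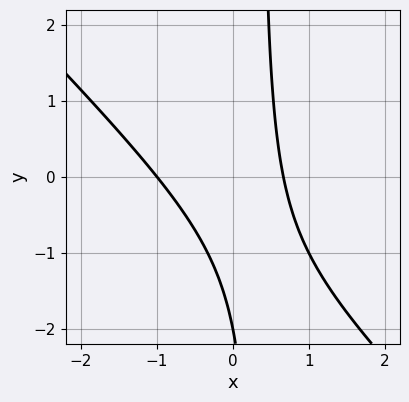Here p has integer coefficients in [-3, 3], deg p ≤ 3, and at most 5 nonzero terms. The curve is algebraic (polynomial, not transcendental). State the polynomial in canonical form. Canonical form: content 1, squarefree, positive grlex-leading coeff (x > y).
First, degree: the shape is more complex than any degree-1 curve, so deg p = 2.
Next, from the visible intercepts: it meets the x-axis at x = -1 (among the integer gridlines); it meets the y-axis at y = -2 (among the integer gridlines).
Finally, assembling these constraints gives the stated polynomial.

3*x^2 + 3*x*y + x - y - 2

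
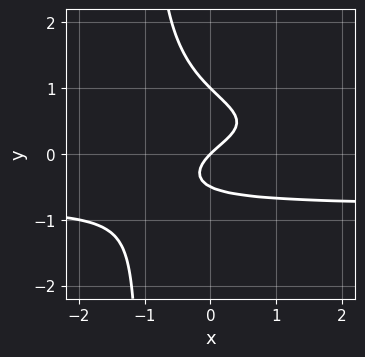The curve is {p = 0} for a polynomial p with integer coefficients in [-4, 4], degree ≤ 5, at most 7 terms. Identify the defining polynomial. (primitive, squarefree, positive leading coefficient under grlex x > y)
2*x*y^3 + 2*y^3 - y^2 + x - y

First, deg p = 4. No degree-3 curve has this shape.
Next, against the integer gridlines: it meets the x-axis at x = 0 (among the integer gridlines); the y-axis gridline crossings are at y ∈ {0, 1}.
Finally, putting this together gives p.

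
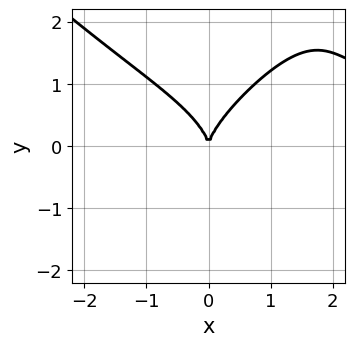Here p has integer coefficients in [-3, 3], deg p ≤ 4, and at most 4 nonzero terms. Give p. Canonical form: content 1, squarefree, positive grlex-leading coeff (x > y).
x^3*y - x*y^3 + 2*y^3 - 3*x^2

First, deg p = 4. The shape is more complex than any degree-3 curve.
Next, checking where it meets the axes: it meets the y-axis at y = 0 (among the integer gridlines); one x-axis crossing is at x = 0.
Finally, the integer polynomial consistent with all of this is the stated p.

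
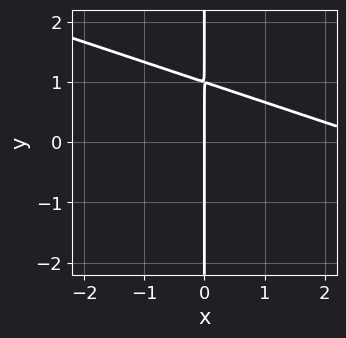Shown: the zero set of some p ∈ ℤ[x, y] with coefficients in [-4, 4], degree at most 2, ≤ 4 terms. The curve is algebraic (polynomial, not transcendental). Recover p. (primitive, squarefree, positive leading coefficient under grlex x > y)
x^2 + 3*x*y - 3*x

1. Degree: a generic line meets the curve in up to 2 points, so deg p = 2.
2. Observable constraints: the visible y-axis segment lies entirely on the curve; it meets the x-axis at x = 0 (among the integer gridlines).
3. Together with the visible shape, these determine p as stated.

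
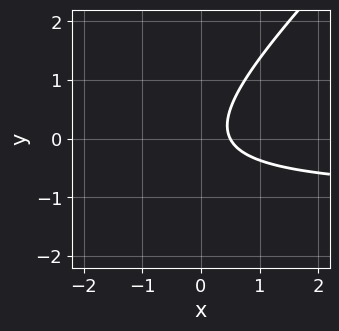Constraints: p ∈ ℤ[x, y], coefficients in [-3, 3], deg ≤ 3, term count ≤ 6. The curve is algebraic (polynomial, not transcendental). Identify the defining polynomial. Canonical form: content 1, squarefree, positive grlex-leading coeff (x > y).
The degree is 2 — no degree-1 curve has this shape.
Against the integer gridlines: it misses every integer gridline on the y-axis.
Putting this together gives p.

2*x*y - 2*y^2 + 2*x - 1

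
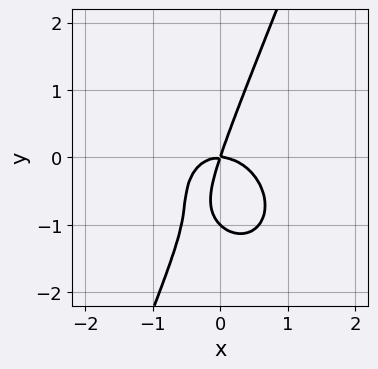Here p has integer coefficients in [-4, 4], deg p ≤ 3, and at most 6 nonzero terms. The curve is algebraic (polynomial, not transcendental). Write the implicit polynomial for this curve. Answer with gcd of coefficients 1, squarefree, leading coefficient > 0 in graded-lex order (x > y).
First, the degree is 3 — a generic line meets the curve in up to 3 points.
Then, reading off the gridlines: among the integer gridlines, it crosses the y-axis at y ∈ {-1, 0}; one x-axis crossing is at x = 0.
Finally, solving for integer coefficients yields p as stated.

3*x^3 + 2*x*y^2 - y^3 + 3*x*y - y^2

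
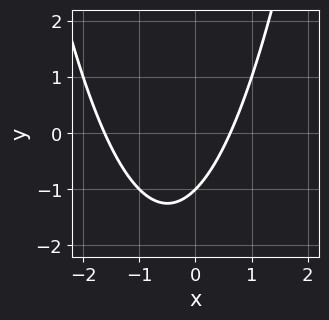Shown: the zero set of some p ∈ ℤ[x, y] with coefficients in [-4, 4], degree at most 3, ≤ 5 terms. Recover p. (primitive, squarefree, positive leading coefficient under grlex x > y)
The degree is 2 — no degree-1 curve has this shape.
Observable constraints: it crosses the y-axis at the gridline y = -1.
Together with the visible shape, these determine p as stated.

x^2 + x - y - 1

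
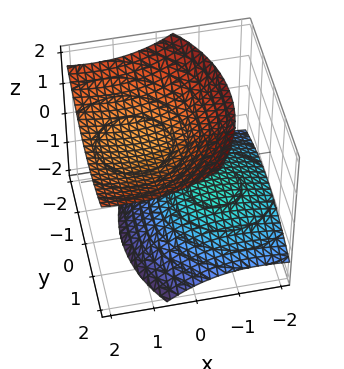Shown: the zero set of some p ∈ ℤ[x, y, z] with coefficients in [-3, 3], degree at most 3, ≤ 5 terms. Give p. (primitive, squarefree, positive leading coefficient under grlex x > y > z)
(a) I count 2 distinct pieces. Treating them together as one polynomial.
(b) Degree: the shape is more complex than any degree-1 surface, so deg p = 2.
(c) Reading off the gridlines: no y-intercept at any integer in the box; among the integer gridlines, it crosses the z-axis at z ∈ {-1, 1}.
(d) Together with the visible shape, these determine p as stated.

x^2 - 2*x*z + y^2 - 2*z^2 + 2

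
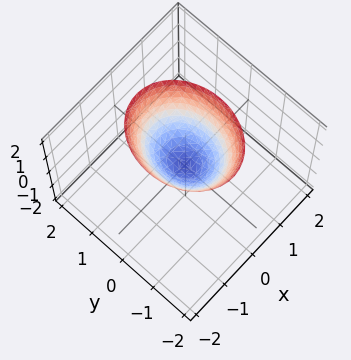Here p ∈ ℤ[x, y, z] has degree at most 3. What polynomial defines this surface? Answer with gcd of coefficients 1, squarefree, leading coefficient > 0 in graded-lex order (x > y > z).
deg p = 2.
Symmetries: mirror symmetry x ↦ −x ⇒ only even powers of x; mirror symmetry y ↦ −y ⇒ only even powers of y.
From the axis intercepts and sections: it crosses the y-axis at the gridline y = 0; it crosses the z-axis at the gridline z = 0; one x-axis crossing is at x = 0.
Assembling these constraints gives the stated polynomial.

3*x^2 + 2*y^2 - 2*z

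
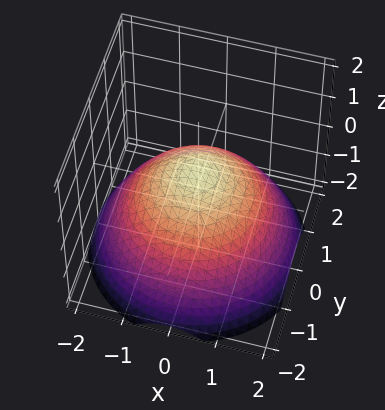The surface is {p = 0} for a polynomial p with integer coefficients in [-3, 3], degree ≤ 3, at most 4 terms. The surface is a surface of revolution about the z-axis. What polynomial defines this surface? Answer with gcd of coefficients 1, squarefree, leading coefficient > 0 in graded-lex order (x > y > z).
x^2 + y^2 + 2*z - 1

First, deg p = 2. A generic line meets the surface in up to 2 points.
Next, symmetries: rotational symmetry about the z-axis ⇒ p depends on x, y only through x² + y².
Then, observable constraints: a circular section at z = 0 has radius exactly 1; the y-axis gridline crossings are at y ∈ {-1, 1}; the x-axis gridline crossings are at x ∈ {-1, 1}.
Finally, solving for integer coefficients yields p as stated.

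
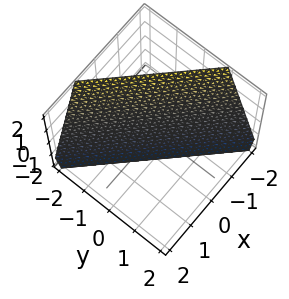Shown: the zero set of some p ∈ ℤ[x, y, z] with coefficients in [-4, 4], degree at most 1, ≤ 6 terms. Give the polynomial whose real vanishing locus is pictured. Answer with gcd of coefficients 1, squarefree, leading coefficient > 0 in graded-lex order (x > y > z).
3*x + 3*y + z + 2

1. Degree: the surface is flat (a plane), so deg p = 1.
2. From the visible intercepts: it crosses the z-axis at the gridline z = -2.
3. Matching integer coefficients to the picture gives p.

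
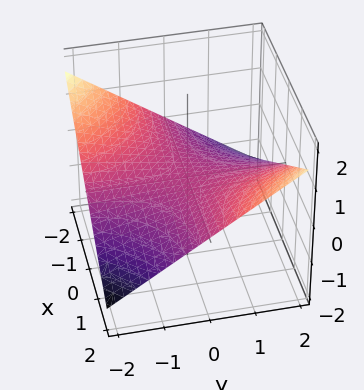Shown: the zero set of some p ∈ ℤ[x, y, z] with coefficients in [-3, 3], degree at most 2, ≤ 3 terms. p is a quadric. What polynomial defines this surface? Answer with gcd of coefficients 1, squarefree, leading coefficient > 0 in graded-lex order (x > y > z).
x*y - 3*z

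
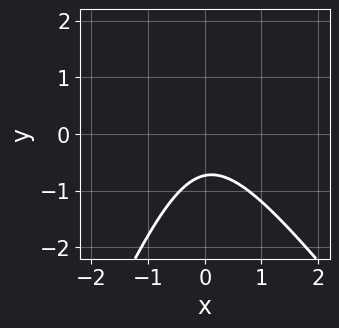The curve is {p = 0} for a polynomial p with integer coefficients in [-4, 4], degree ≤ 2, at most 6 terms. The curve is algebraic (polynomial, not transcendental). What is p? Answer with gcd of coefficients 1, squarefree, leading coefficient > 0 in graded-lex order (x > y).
3*x^2 + x*y - y^2 + 2*y + 2

(a) Degree: no degree-1 curve has this shape, so deg p = 2.
(b) From the visible intercepts: the curve avoids every integer x-axis point in the box.
(c) Solving for integer coefficients yields p as stated.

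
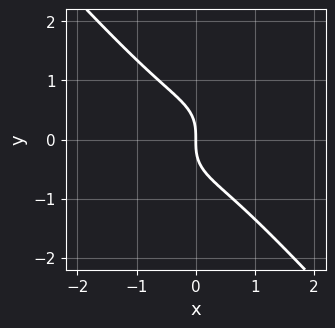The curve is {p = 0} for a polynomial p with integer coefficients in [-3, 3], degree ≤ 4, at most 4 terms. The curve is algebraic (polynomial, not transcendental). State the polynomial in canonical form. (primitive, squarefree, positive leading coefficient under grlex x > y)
1. The degree is 3 — the shape is more complex than any degree-2 curve.
2. Against the integer gridlines: one x-axis crossing is at x = 0; it meets the y-axis at y = 0 (among the integer gridlines).
3. Solving for integer coefficients yields p as stated.

3*x^3 - x^2*y + 3*y^3 + 3*x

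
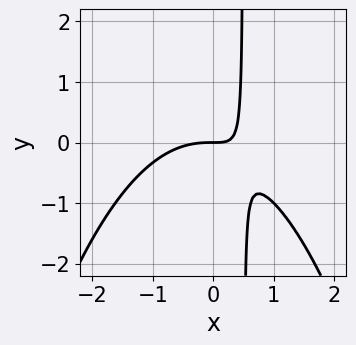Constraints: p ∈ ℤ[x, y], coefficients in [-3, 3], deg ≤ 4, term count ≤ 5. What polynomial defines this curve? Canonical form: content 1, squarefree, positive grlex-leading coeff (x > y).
x^3 + 2*x*y - y

1. deg p = 3. No degree-2 curve has this shape.
2. Checking where it meets the axes: it crosses the y-axis at the gridline y = 0; one x-axis crossing is at x = 0.
3. Assembling these constraints gives the stated polynomial.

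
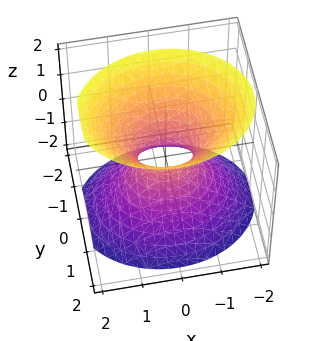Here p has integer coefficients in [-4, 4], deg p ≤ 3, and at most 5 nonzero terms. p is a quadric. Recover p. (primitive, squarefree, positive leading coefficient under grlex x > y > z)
2*x^2 + 3*y^2 - 2*z^2 - 1

(a) deg p = 2.
(b) Symmetries: mirror symmetry y ↦ −y ⇒ only even powers of y; mirror symmetry x ↦ −x ⇒ only even powers of x; mirror symmetry z ↦ −z ⇒ only even powers of z.
(c) Against the integer gridlines: the surface avoids every integer z-axis point in the box.
(d) Assembling these constraints gives the stated polynomial.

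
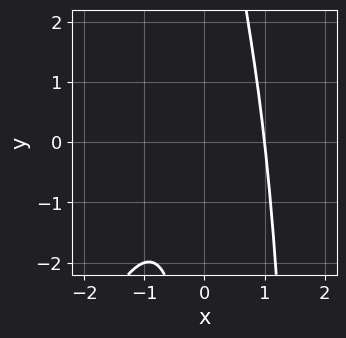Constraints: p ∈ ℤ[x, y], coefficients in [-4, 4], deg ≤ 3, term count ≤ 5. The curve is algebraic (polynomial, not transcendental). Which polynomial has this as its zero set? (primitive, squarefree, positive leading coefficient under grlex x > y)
3*x^3 - x^2*y + 2*x*y - 3

1. Degree: the shape is more complex than any degree-2 curve, so deg p = 3.
2. Reading off the gridlines: the curve avoids every integer y-axis point in the box; it crosses the x-axis at the gridline x = 1.
3. These observations pin down the coefficients.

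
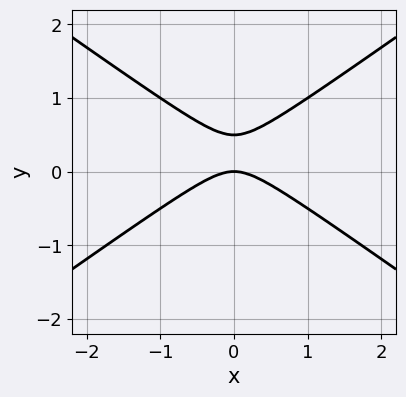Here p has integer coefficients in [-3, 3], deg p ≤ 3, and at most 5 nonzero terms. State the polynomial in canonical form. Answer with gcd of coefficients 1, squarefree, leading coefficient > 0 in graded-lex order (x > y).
x^2 - 2*y^2 + y

1. deg p = 2.
2. Symmetries: mirror symmetry x ↦ −x ⇒ only even powers of x.
3. From the visible intercepts: one y-axis crossing is at y = 0; it crosses the x-axis at the gridline x = 0.
4. Assembling these constraints gives the stated polynomial.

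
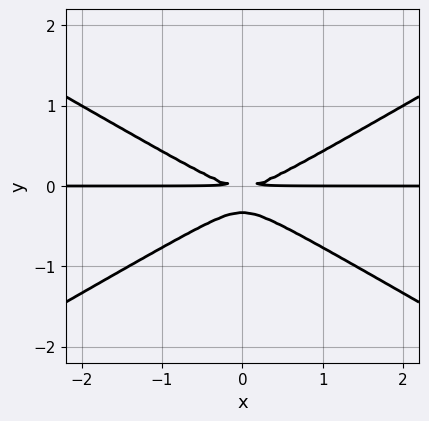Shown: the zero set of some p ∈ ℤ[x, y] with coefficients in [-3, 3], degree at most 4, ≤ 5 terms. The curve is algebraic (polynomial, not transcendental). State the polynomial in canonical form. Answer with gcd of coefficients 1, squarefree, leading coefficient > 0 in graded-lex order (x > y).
x^2*y - 3*y^3 - y^2

1. The degree is 3 — no degree-2 curve has this shape.
2. Symmetries: it's symmetric under x → −x, forcing even powers of x.
3. Against the integer gridlines: the visible x-axis segment lies entirely on the curve.
4. Solving for integer coefficients yields p as stated.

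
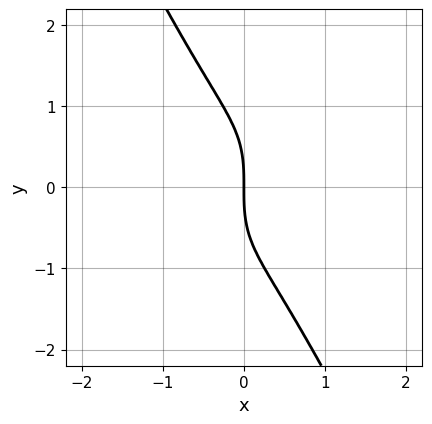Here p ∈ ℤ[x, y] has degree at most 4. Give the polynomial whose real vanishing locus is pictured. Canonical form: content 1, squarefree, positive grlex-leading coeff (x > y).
2*x^3 - 3*x^2*y + y^3 + 3*x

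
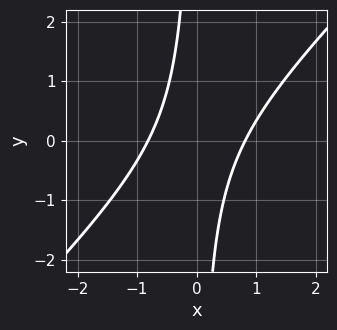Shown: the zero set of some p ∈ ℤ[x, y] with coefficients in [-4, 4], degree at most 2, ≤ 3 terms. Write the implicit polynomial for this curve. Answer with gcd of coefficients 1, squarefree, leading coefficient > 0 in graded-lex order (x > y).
3*x^2 - 3*x*y - 2

1. Degree: a generic line meets the curve in up to 2 points, so deg p = 2.
2. Observable constraints: no y-intercept at any integer in the box.
3. The integer polynomial consistent with all of this is the stated p.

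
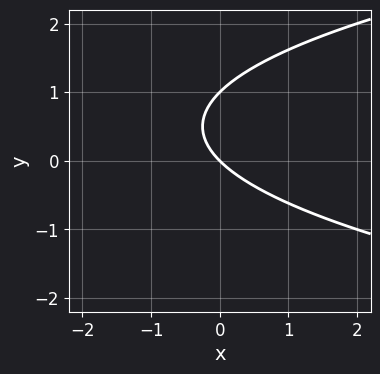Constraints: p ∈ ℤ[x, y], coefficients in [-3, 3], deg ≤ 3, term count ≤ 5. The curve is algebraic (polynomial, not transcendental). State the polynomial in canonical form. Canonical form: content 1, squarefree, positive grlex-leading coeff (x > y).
y^2 - x - y

First, deg p = 2. The shape is more complex than any degree-1 curve.
Then, from the axis intercepts and sections: one x-axis crossing is at x = 0; the y-axis gridline crossings are at y ∈ {0, 1}.
Finally, the integer polynomial consistent with all of this is the stated p.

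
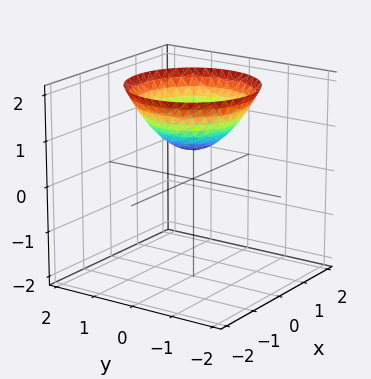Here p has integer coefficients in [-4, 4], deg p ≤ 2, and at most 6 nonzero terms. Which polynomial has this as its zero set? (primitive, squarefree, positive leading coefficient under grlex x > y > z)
2*x^2 + 2*y^2 - 3*z + 2

deg p = 2. The shape is more complex than any degree-1 surface.
Symmetries: the surface is invariant under rotation about z: p = q(x² + y², z).
Checking where it meets the axes: no x-intercept at any integer in the box; it misses every integer gridline on the y-axis; a circular section at z = 2 has radius between 1 and 2.
Putting this together gives p.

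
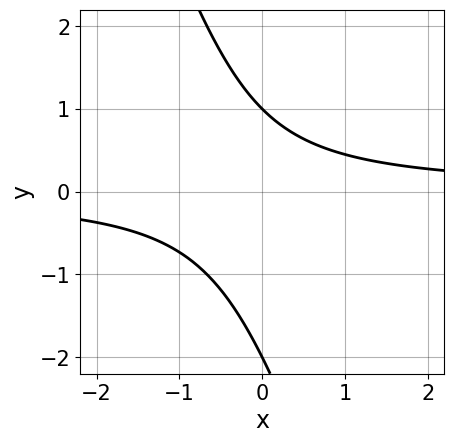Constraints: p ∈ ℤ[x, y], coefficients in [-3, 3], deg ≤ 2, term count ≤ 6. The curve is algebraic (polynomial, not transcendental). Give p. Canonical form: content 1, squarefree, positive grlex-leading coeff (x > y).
3*x*y + y^2 + y - 2

1. The degree is 2 — a generic line meets the curve in up to 2 points.
2. Reading off the gridlines: the curve avoids every integer x-axis point in the box; among the integer gridlines, it crosses the y-axis at y ∈ {-2, 1}.
3. Together with the visible shape, these determine p as stated.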